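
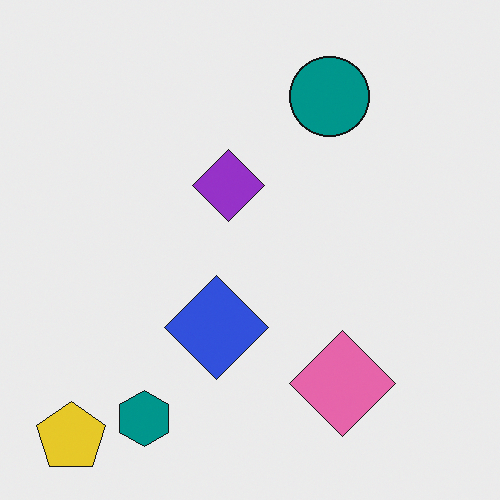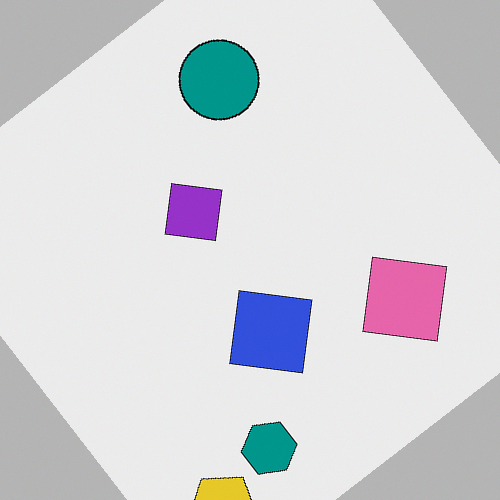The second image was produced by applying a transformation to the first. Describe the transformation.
The image was rotated counter-clockwise by a large amount — several tens of degrees.

Every shape is tilted by the same angle and the image corners show triangular fill wedges — a whole-image rotation by a non-right angle.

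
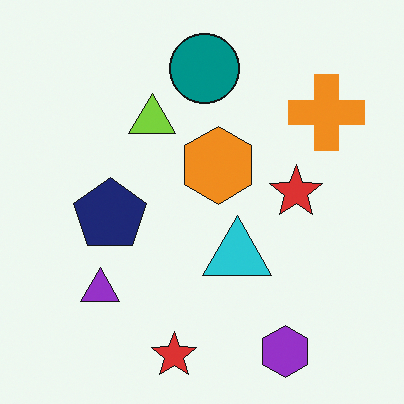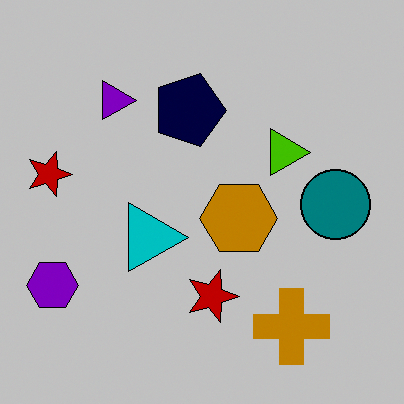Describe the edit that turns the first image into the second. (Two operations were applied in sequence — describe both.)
Rotated 90° clockwise, then heavily posterized to just a handful of flat colors.

The purple hexagon sits in the bottom-right of the first image and the bottom-left of the second — consistent with a whole-image 90° clockwise rotation. Each flat color has snapped to a coarser quantized level — most visibly, the near-white background has dropped to a flat grey.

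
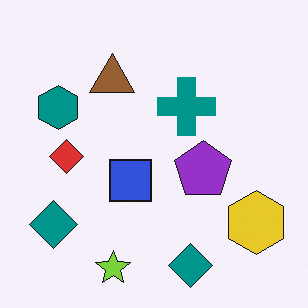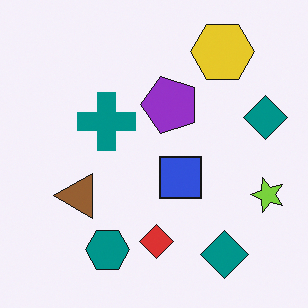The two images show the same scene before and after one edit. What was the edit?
Rotated 90° counter-clockwise.

The yellow hexagon sits in the bottom-right of the first image and the top-right of the second — consistent with a whole-image 90° counter-clockwise rotation.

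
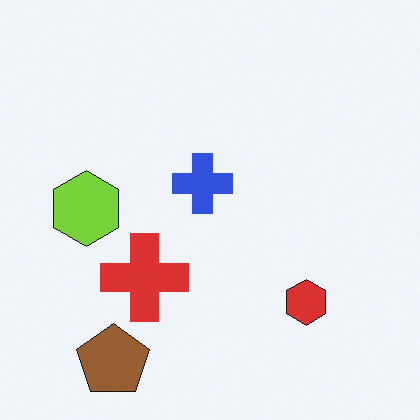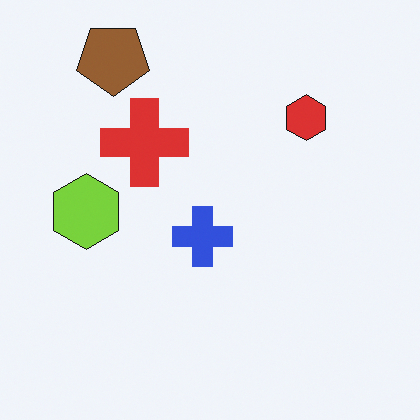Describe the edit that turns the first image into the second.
The transformation is: flipped vertically (top ↔ bottom).

The brown pentagon is in the bottom-left of the first image and the top-left of the second — shapes on opposite sides of the horizontal midline have swapped in a mirror flip.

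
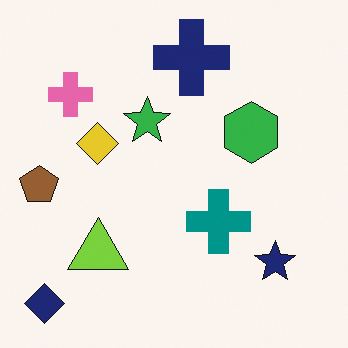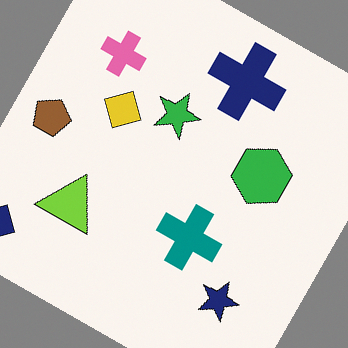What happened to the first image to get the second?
The transformation is: rotated clockwise by a moderate amount.

Every shape is tilted by the same angle and the image corners show triangular fill wedges — a whole-image rotation by a non-right angle.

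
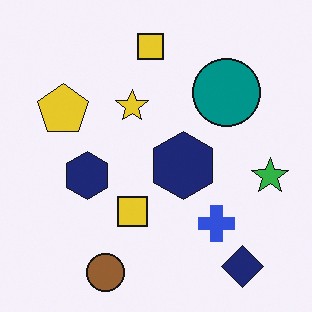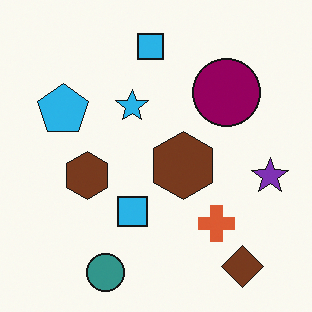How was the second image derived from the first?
The transformation is: hue-shifted through roughly a third of the color wheel.

Every shape's color has rotated by the same amount around the hue wheel — a uniform hue shift.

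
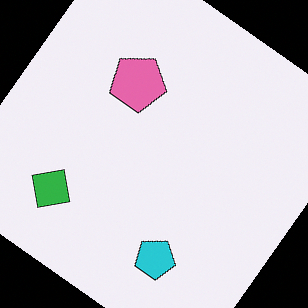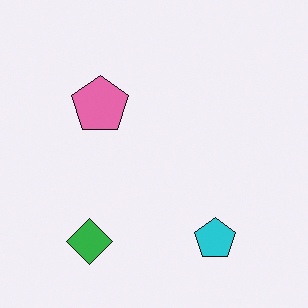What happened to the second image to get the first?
The transformation is: rotated clockwise by a large amount — several tens of degrees.

Every shape is tilted by the same angle and the image corners show triangular fill wedges — a whole-image rotation by a non-right angle.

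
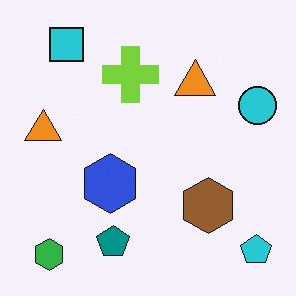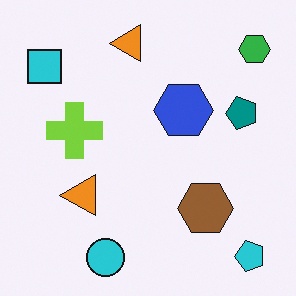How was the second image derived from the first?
This is the original image transposed (reflected across the top-left ↔ bottom-right diagonal).

Shapes have swapped their row and column positions — what was in the top-right is now in the bottom-left — a diagonal reflection.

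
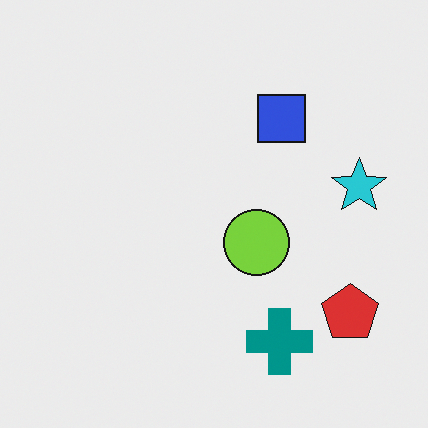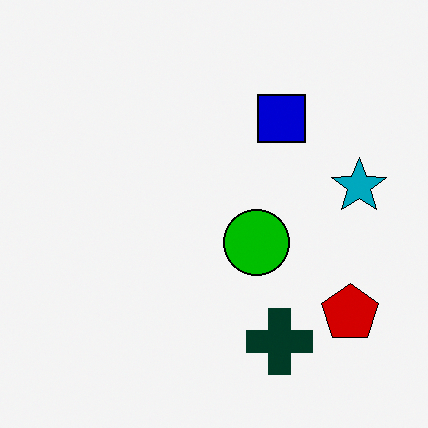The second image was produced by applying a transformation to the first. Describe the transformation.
This is the original image given much higher contrast.

Tones are pushed away from mid-grey across the whole image — a global contrast change.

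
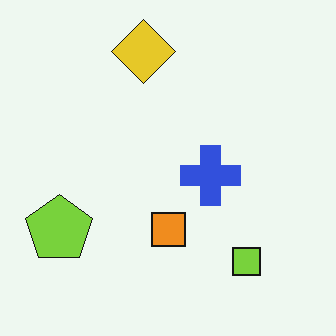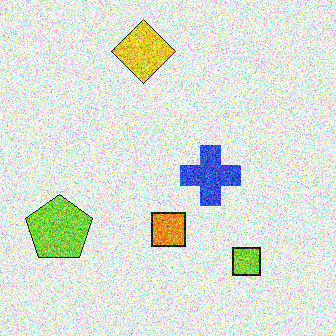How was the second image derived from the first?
Degraded with strong gaussian noise.

Random speckle covers the whole image, including the flat background.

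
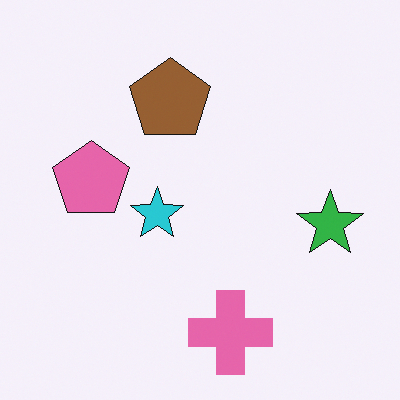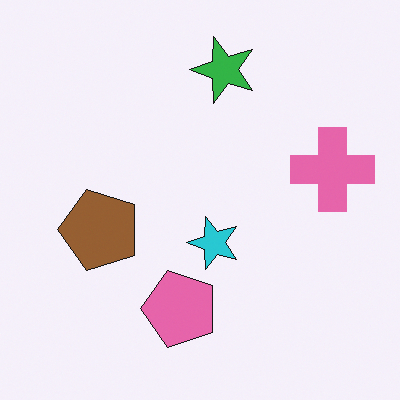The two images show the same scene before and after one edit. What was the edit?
The image was rotated 90° counter-clockwise.

The pink cross sits in the bottom of the first image and the right of the second — consistent with a whole-image 90° counter-clockwise rotation.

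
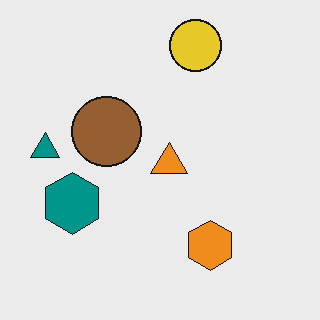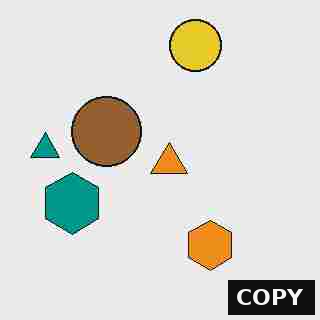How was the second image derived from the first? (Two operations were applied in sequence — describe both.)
It was heavily JPEG-compressed with obvious blocking artifacts, then watermarked with the text "COPY" in the lower-right corner.

Blocky 8×8 compression artifacts appear around shape edges and the flat background shows ringing — characteristic JPEG degradation. A dark label reading "COPY" appears in the lower-right corner.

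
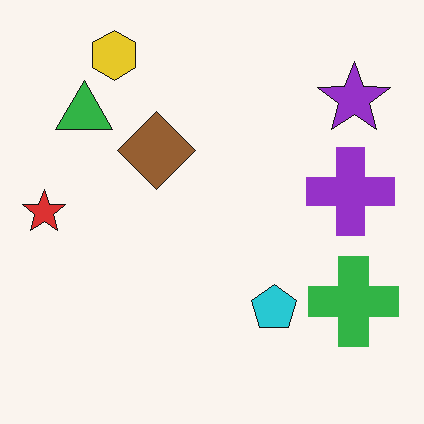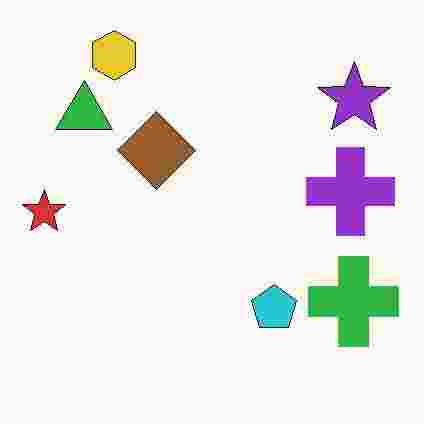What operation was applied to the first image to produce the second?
The image was heavily JPEG-compressed with obvious blocking artifacts.

Blocky 8×8 compression artifacts appear around shape edges and the flat background shows ringing — characteristic JPEG degradation.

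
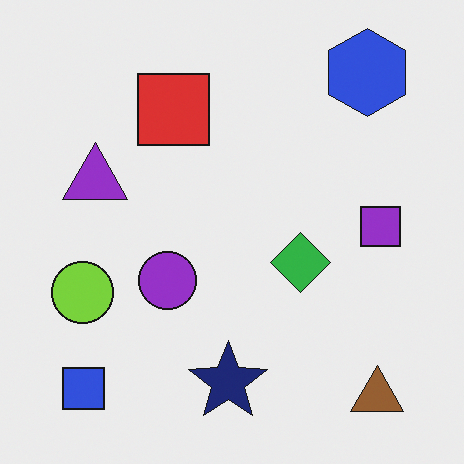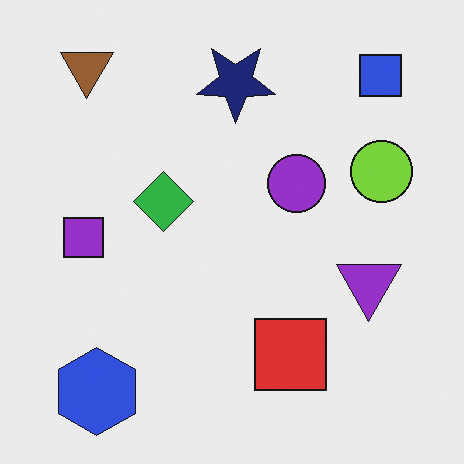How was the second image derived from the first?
This is the original image rotated 180°.

The brown triangle sits in the bottom-right of the first image and the top-left of the second — consistent with a whole-image 180° rotation.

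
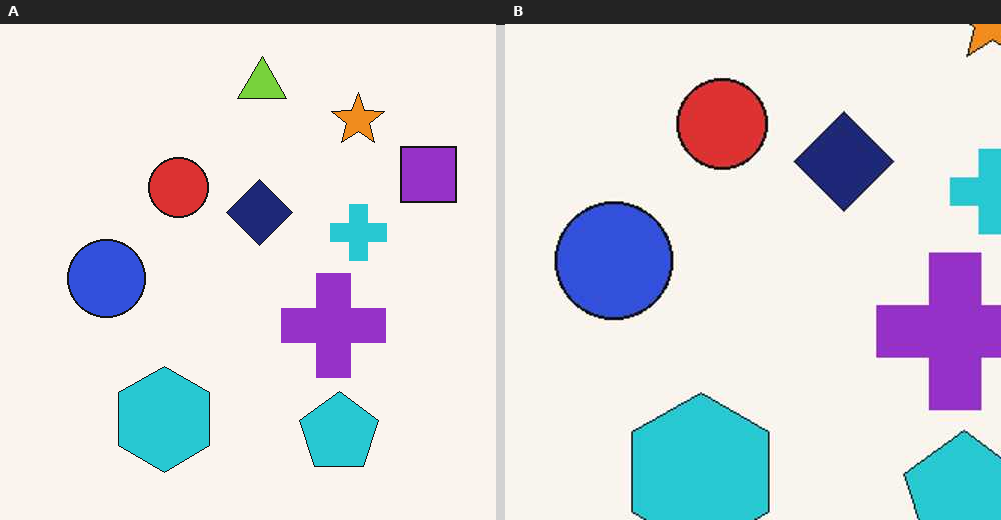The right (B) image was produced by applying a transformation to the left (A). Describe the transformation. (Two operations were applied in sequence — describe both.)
Cropped to a modestly smaller region and rescaled, then JPEG-compressed with visible artifacts.

The visible shapes are larger and the field of view is narrower; shapes near the original edges may be partly or wholly outside the frame — a crop-and-rescale. Blocky 8×8 compression artifacts appear around shape edges and the flat background shows ringing — characteristic JPEG degradation.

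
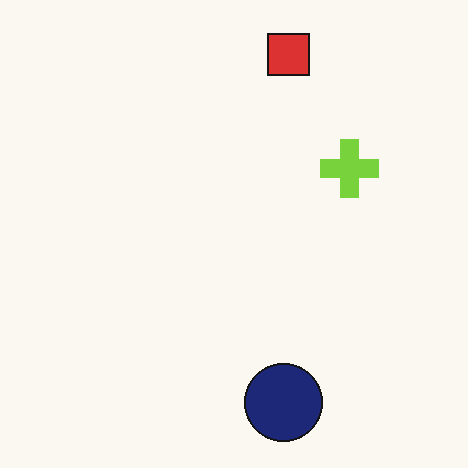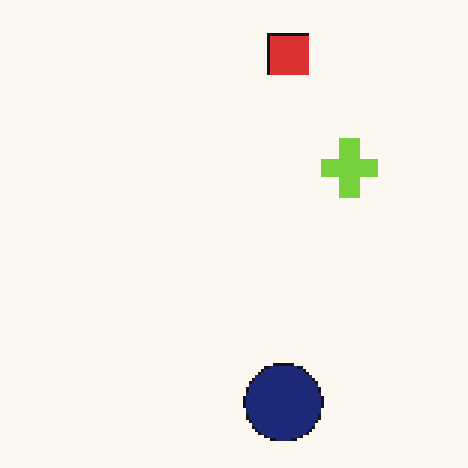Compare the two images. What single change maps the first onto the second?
This is the original image mildly pixelated.

Shapes are reduced to large square blocks; fine edges and outlines are lost — a downscale-then-upscale (mosaic) effect.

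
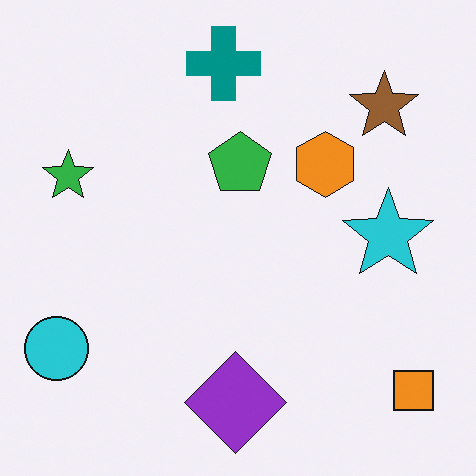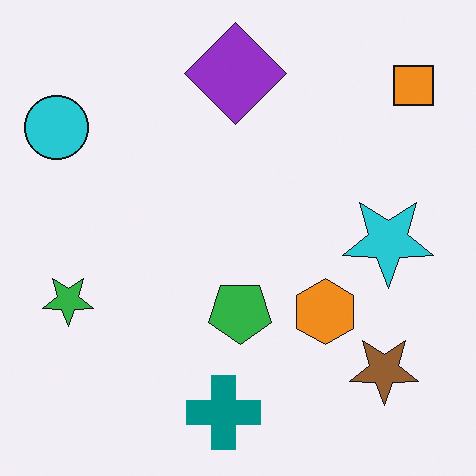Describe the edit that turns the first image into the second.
The transformation is: flipped vertically (top ↔ bottom).

The teal cross is in the top of the first image and the bottom of the second — shapes on opposite sides of the horizontal midline have swapped in a mirror flip.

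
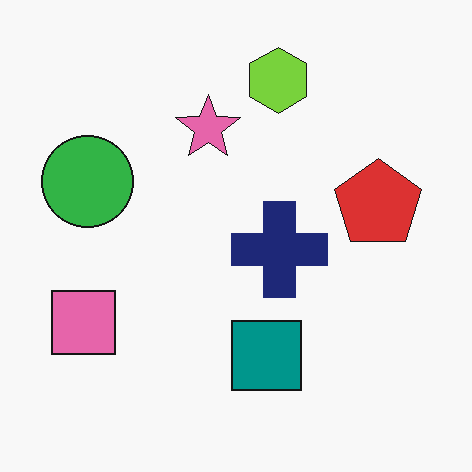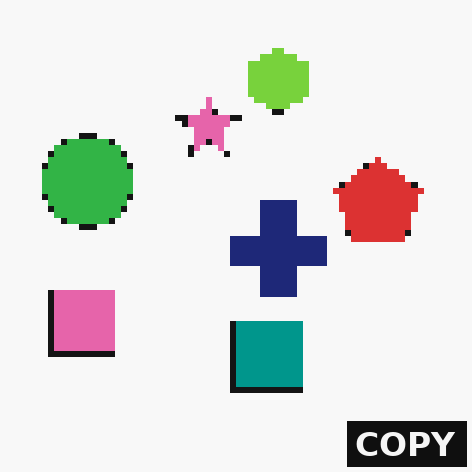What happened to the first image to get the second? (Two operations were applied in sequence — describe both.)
This is the original image moderately pixelated, then watermarked with the text "COPY" in the lower-right corner.

Shapes are reduced to large square blocks; fine edges and outlines are lost — a downscale-then-upscale (mosaic) effect. A dark label reading "COPY" appears in the lower-right corner.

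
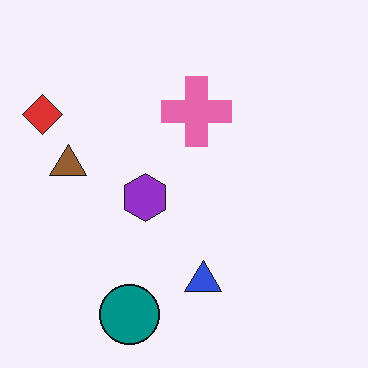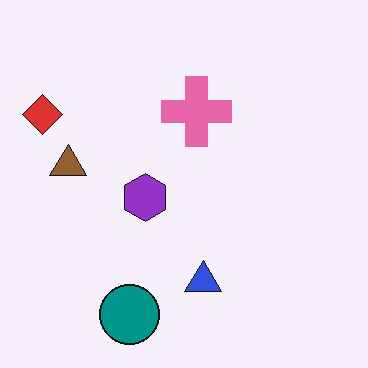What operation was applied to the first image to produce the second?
The image was JPEG-compressed with visible artifacts.

Blocky 8×8 compression artifacts appear around shape edges and the flat background shows ringing — characteristic JPEG degradation.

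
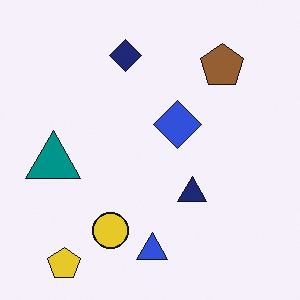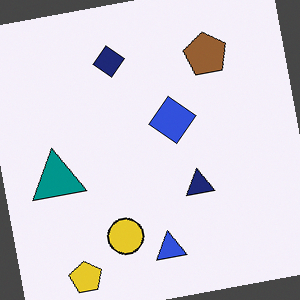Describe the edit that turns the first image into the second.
The image was rotated counter-clockwise by a few degrees.

Every shape is tilted by the same angle and the image corners show triangular fill wedges — a whole-image rotation by a non-right angle.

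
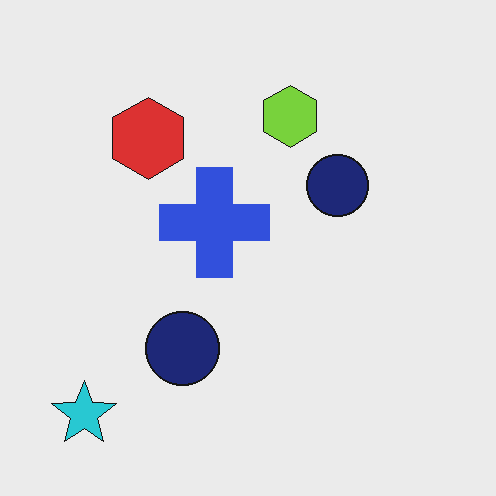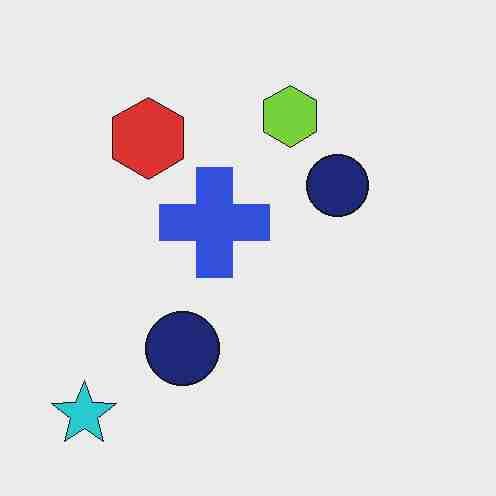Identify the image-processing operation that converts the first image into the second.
It was degraded with heavy JPEG compression.

Blocky 8×8 compression artifacts appear around shape edges and the flat background shows ringing — characteristic JPEG degradation.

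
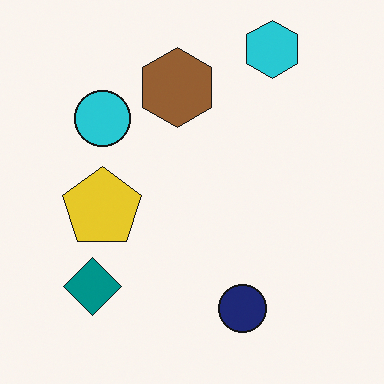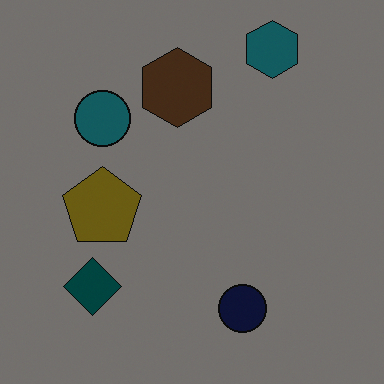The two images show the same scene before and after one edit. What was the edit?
This is the original image substantially darkened.

Every pixel — background and shapes alike — is uniformly darkened.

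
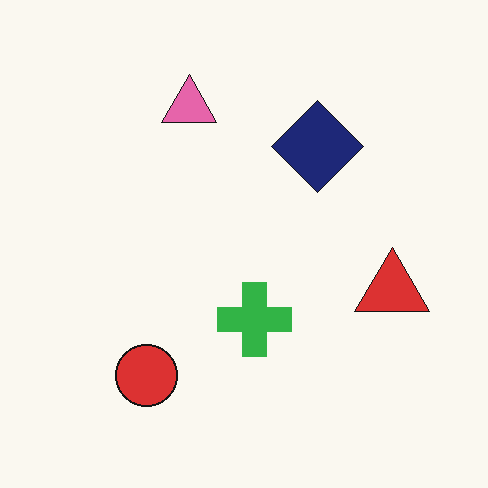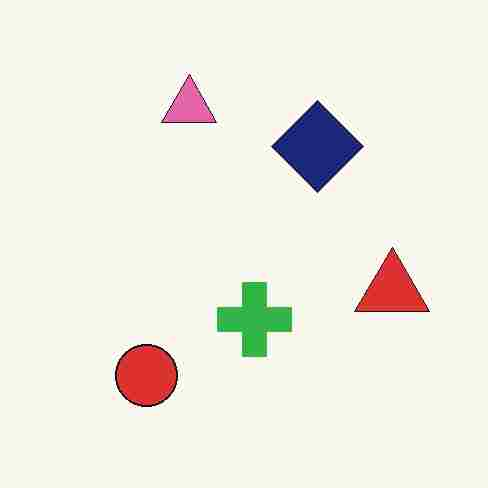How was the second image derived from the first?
The second image is the first heavily JPEG-compressed with obvious blocking artifacts.

Blocky 8×8 compression artifacts appear around shape edges and the flat background shows ringing — characteristic JPEG degradation.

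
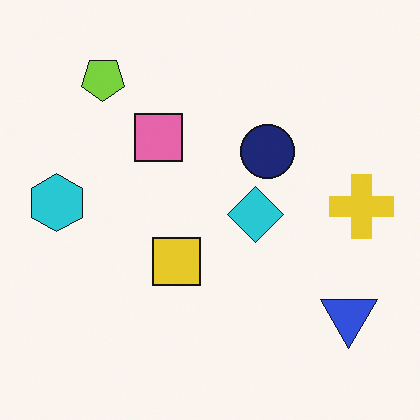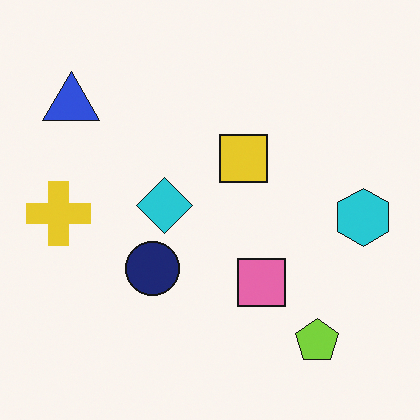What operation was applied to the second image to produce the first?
It was rotated 180°.

The blue triangle sits in the top-left of the second image and the bottom-right of the first — consistent with a whole-image 180° rotation.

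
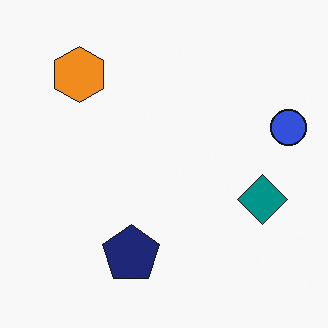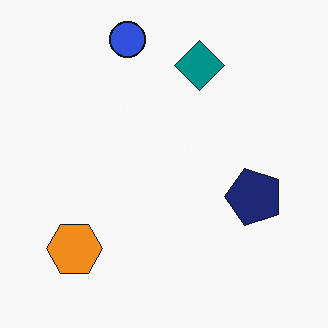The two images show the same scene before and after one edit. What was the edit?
Rotated 90° counter-clockwise.

The blue circle sits in the right of the first image and the top of the second — consistent with a whole-image 90° counter-clockwise rotation.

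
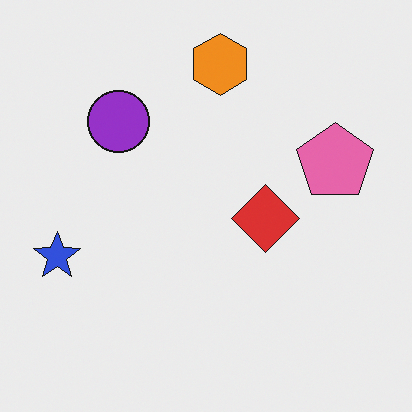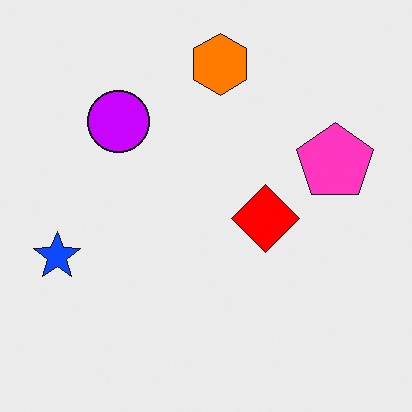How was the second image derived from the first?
It was heavily oversaturated.

All colors are more vivid — a global saturation change.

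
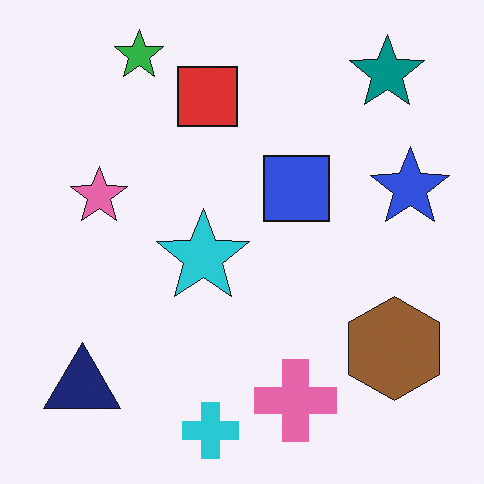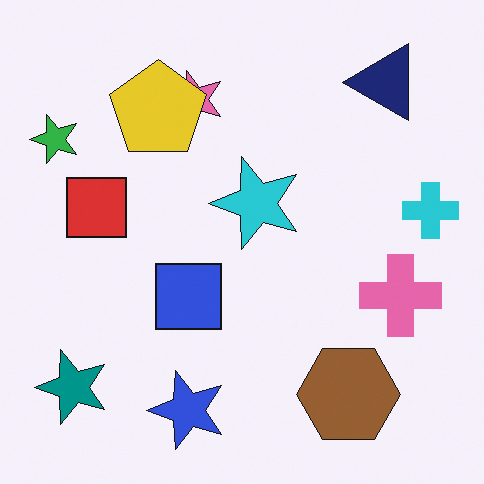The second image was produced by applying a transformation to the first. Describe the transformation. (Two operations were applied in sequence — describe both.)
Transposed (reflected across the top-left ↔ bottom-right diagonal), then overlaid with an additional yellow pentagon.

Shapes have swapped their row and column positions — what was in the top-right is now in the bottom-left — a diagonal reflection. A yellow pentagon appears in the second image that is absent from the first.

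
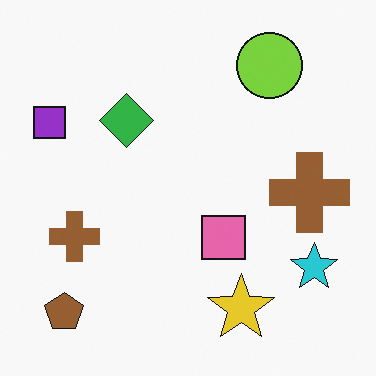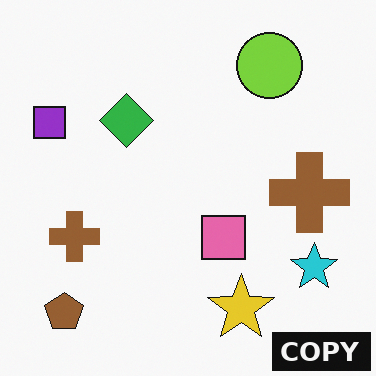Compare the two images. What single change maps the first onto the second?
This is the original image watermarked with the text "COPY" in the lower-right corner.

A dark label reading "COPY" appears in the lower-right corner.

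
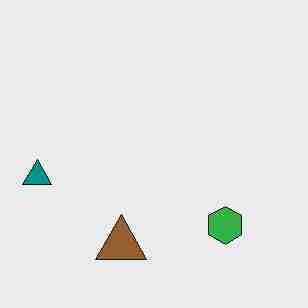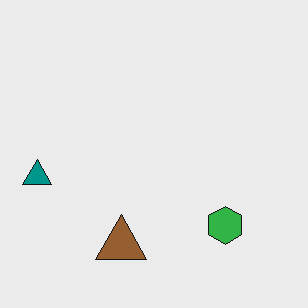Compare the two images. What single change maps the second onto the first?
Heavily JPEG-compressed with obvious blocking artifacts.

Blocky 8×8 compression artifacts appear around shape edges and the flat background shows ringing — characteristic JPEG degradation.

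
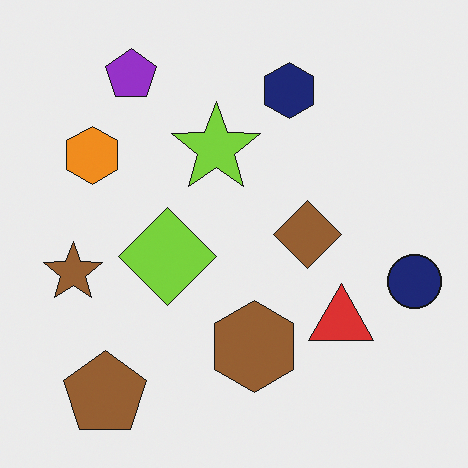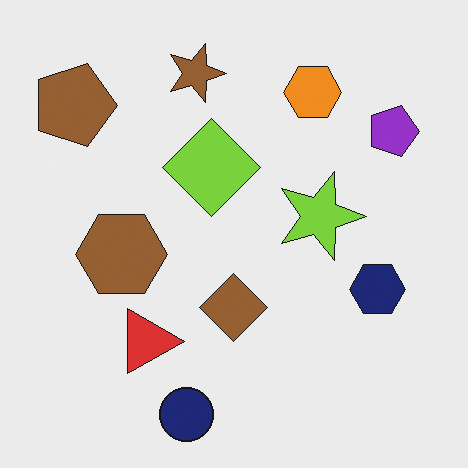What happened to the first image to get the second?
The second image is the first rotated 90° clockwise.

The brown pentagon sits in the bottom-left of the first image and the top-left of the second — consistent with a whole-image 90° clockwise rotation.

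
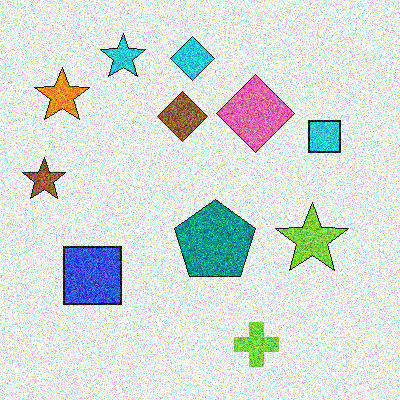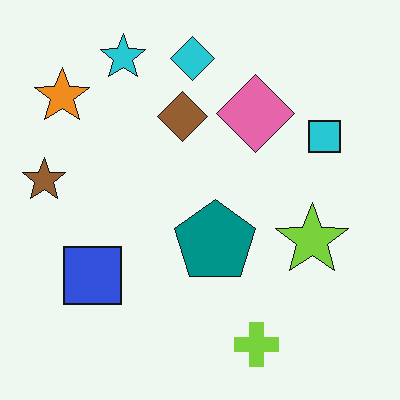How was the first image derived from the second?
The first image is the second degraded with strong gaussian noise.

Random speckle covers the whole image, including the flat background.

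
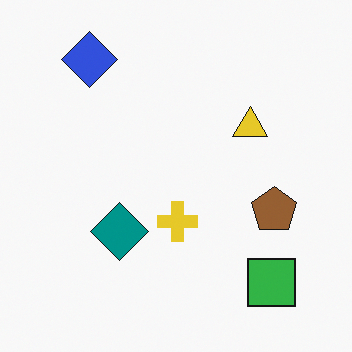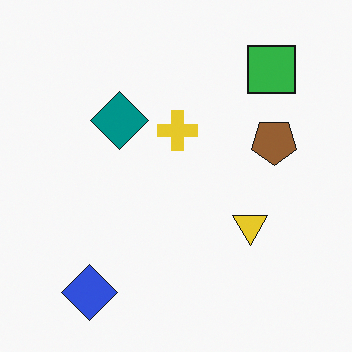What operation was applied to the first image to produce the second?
It was flipped vertically (top ↔ bottom).

The blue diamond is in the top-left of the first image and the bottom-left of the second — shapes on opposite sides of the horizontal midline have swapped in a mirror flip.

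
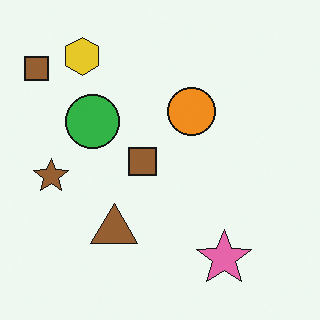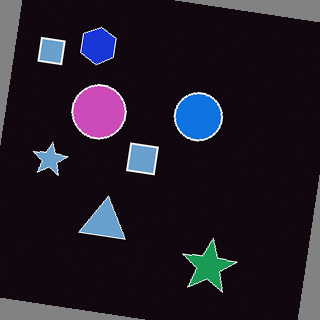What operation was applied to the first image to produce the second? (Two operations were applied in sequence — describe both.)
This is the original image color-inverted (negative), then rotated clockwise by a few degrees.

The light background has become dark and every shape's color is its complement — a photographic negative. Every shape is tilted by the same angle and the image corners show triangular fill wedges — a whole-image rotation by a non-right angle.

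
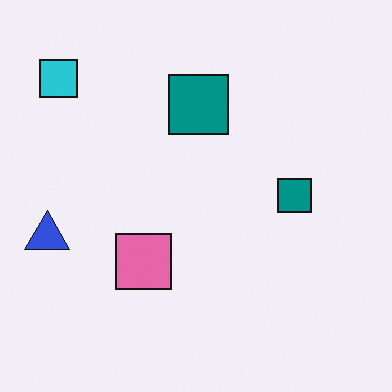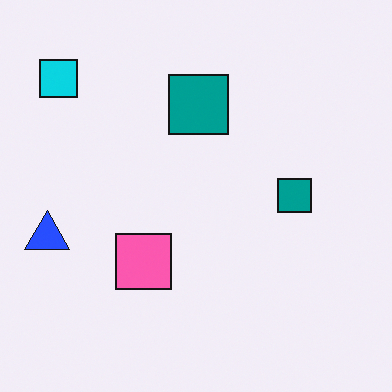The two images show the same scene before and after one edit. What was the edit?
The second image is the first slightly oversaturated.

All colors are more vivid — a global saturation change.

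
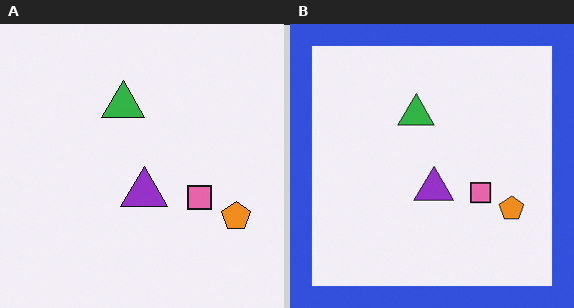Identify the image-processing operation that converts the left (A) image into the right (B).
The image was framed with a blue border.

A solid blue frame runs around the edge of the right (B) image, with the content slightly shrunk inside it.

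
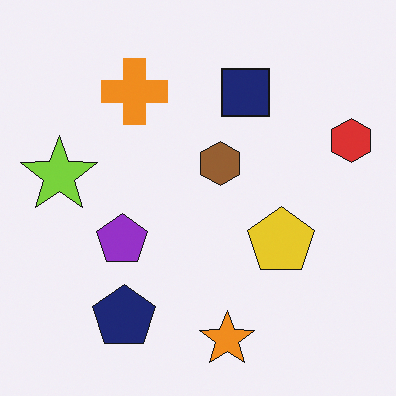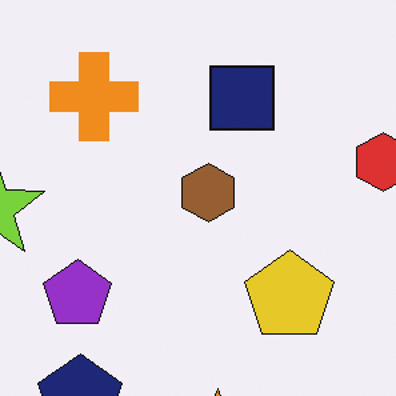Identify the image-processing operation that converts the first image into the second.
The second image is the first cropped to a modestly smaller region and rescaled.

The visible shapes are larger and the field of view is narrower; shapes near the original edges may be partly or wholly outside the frame — a crop-and-rescale.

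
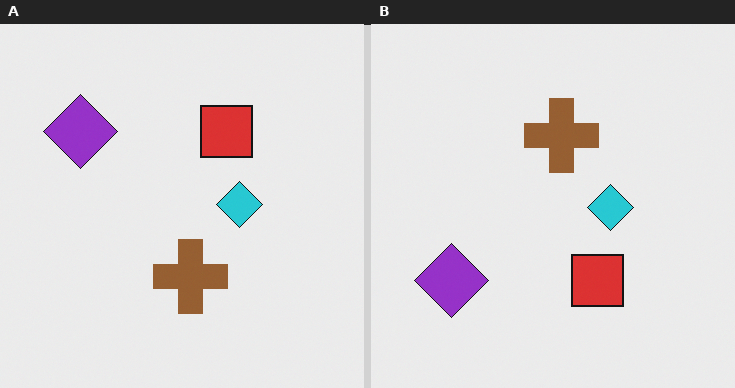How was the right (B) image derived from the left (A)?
Flipped vertically (top ↔ bottom).

The red square is in the top of the left (A) image and the bottom of the right (B) — shapes on opposite sides of the horizontal midline have swapped in a mirror flip.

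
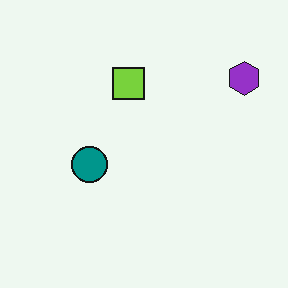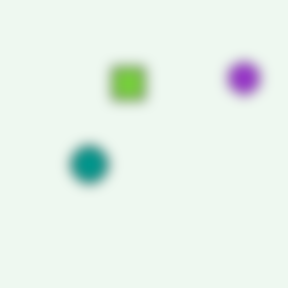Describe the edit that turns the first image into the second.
The transformation is: strongly gaussian-blurred.

Shape edges and outlines are uniformly softened across the whole image.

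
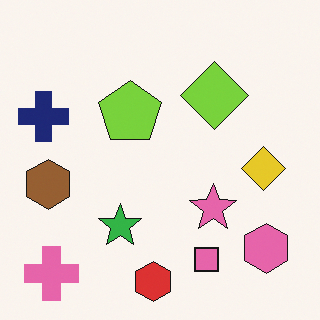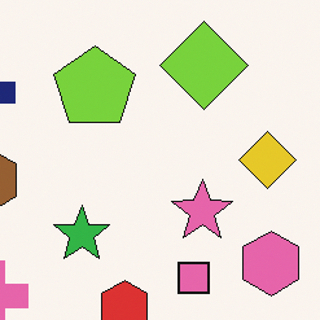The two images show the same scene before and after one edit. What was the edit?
It was cropped slightly and scaled back up.

The visible shapes are larger and the field of view is narrower; shapes near the original edges may be partly or wholly outside the frame — a crop-and-rescale.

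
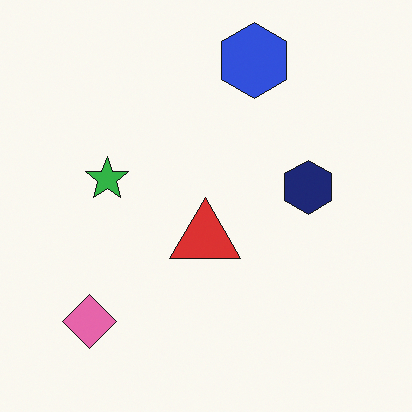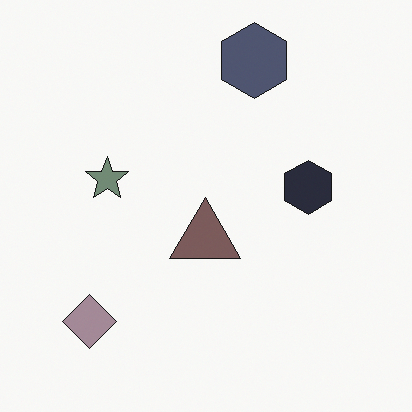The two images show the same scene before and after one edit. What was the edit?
It was heavily desaturated.

All colors are more muted and greyish — a global saturation change.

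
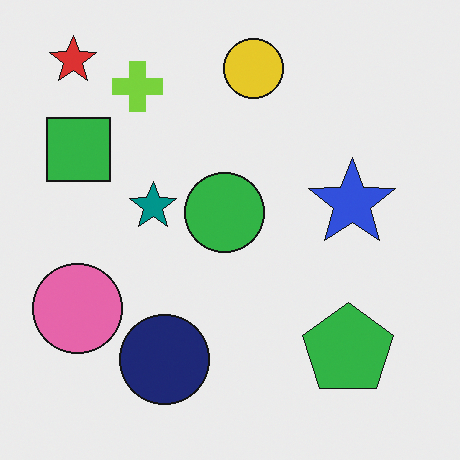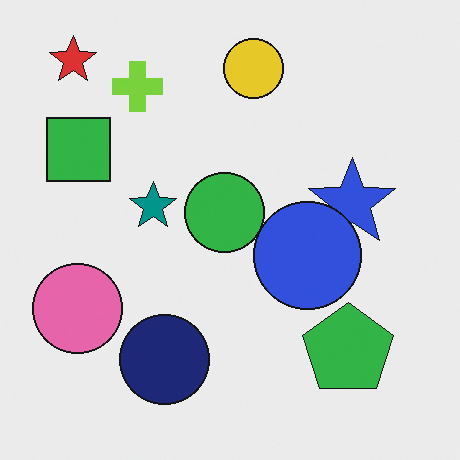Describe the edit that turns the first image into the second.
Overlaid with an additional blue circle.

A blue circle appears in the second image that is absent from the first.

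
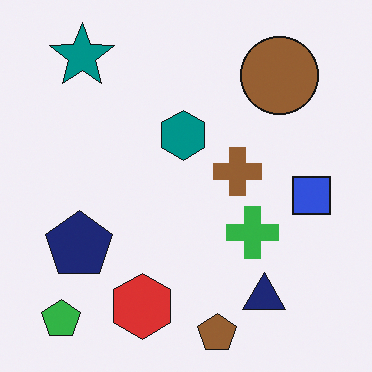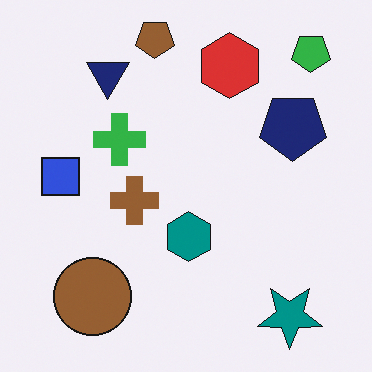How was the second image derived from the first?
The transformation is: rotated 180°.

The green pentagon sits in the bottom-left of the first image and the top-right of the second — consistent with a whole-image 180° rotation.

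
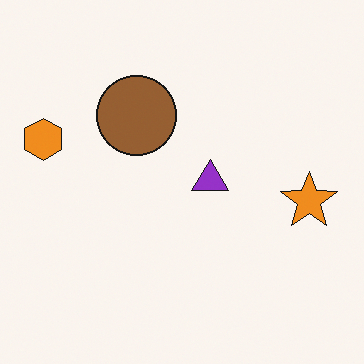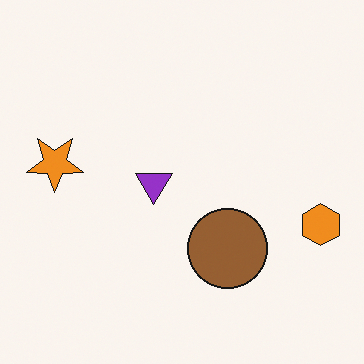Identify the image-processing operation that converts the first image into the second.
It was rotated 180°.

The orange hexagon sits in the left of the first image and the right of the second — consistent with a whole-image 180° rotation.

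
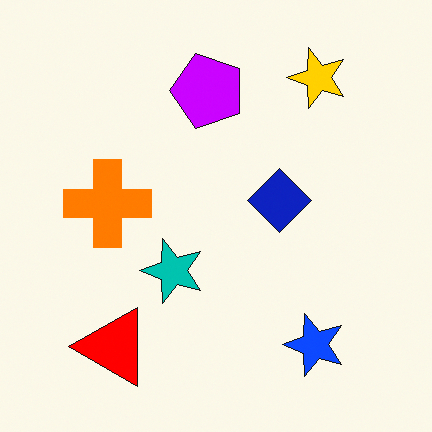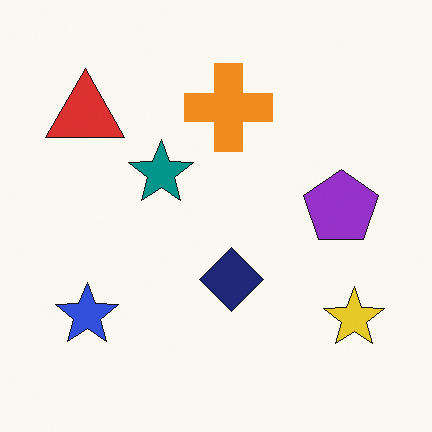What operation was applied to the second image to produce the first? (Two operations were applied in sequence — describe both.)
The image was rotated 90° counter-clockwise, then heavily oversaturated.

The yellow star sits in the bottom-right of the second image and the top-right of the first — consistent with a whole-image 90° counter-clockwise rotation. All colors are more vivid — a global saturation change.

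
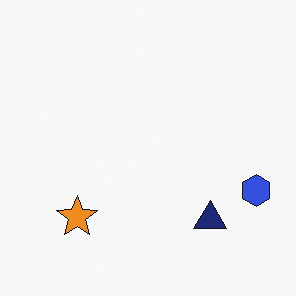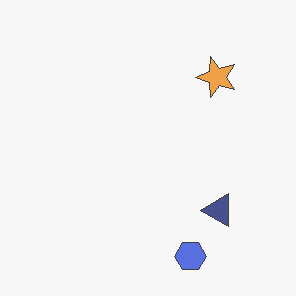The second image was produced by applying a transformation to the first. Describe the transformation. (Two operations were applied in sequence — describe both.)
The second image is the first transposed (reflected across the top-left ↔ bottom-right diagonal), then given slightly reduced contrast.

Shapes have swapped their row and column positions — what was in the top-right is now in the bottom-left — a diagonal reflection. Tones are pushed toward mid-grey across the whole image — a global contrast change.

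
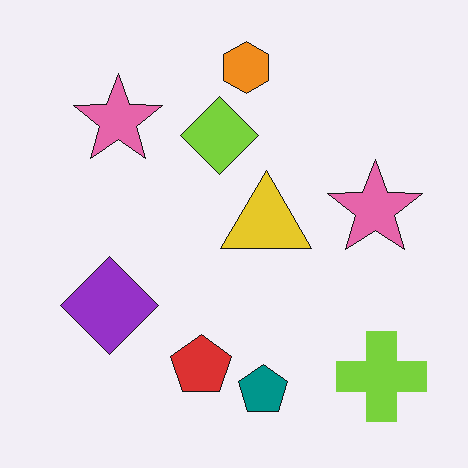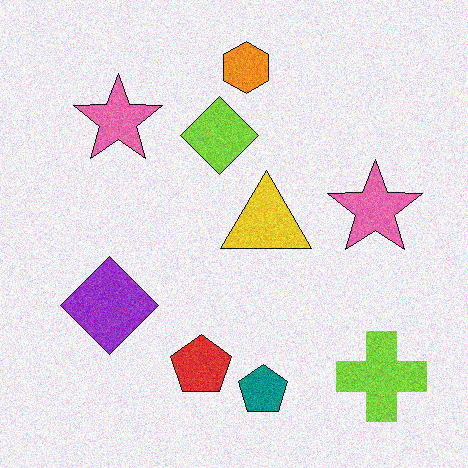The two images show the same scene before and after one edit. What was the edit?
This is the original image degraded with visible gaussian noise.

Random speckle covers the whole image, including the flat background.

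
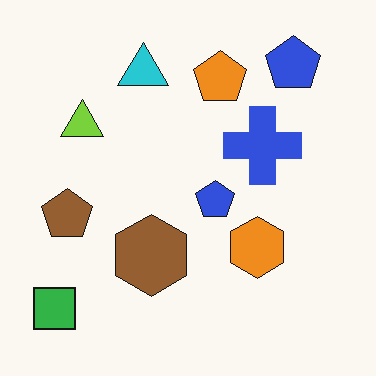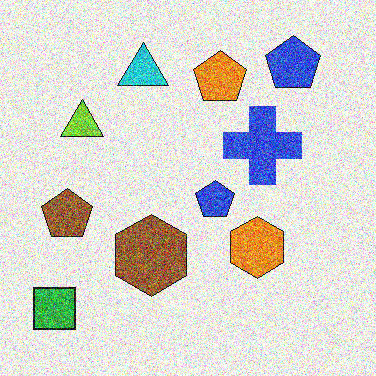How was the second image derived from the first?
This is the original image degraded with heavy additive noise.

Random speckle covers the whole image, including the flat background.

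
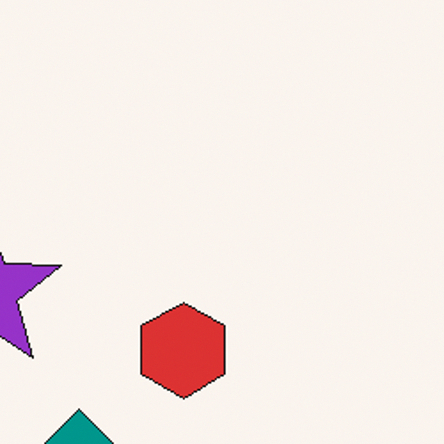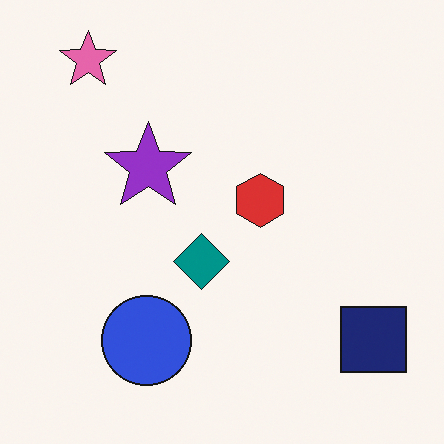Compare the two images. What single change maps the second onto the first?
Cropped tightly and scaled back up.

The visible shapes are larger and the field of view is narrower; shapes near the original edges may be partly or wholly outside the frame — a crop-and-rescale.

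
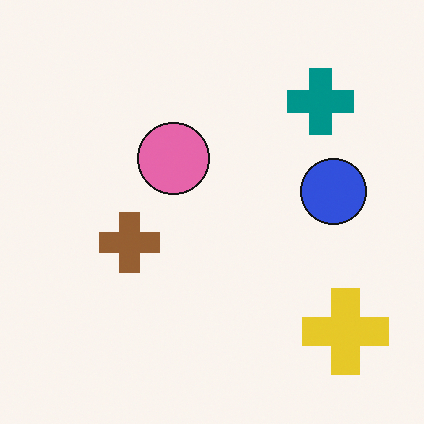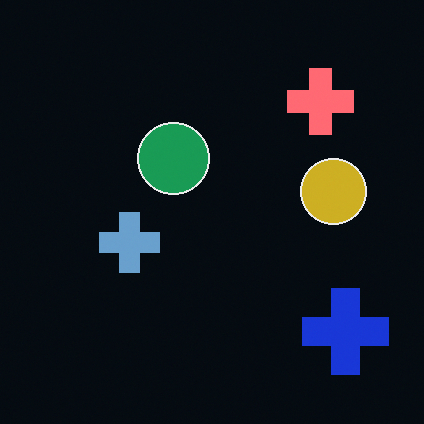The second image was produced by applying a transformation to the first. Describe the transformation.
The second image is the first color-inverted (negative).

The light background has become dark and every shape's color is its complement — a photographic negative.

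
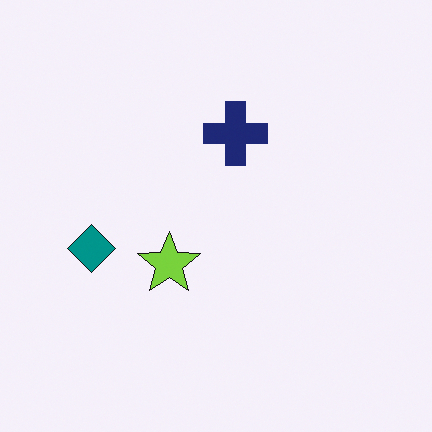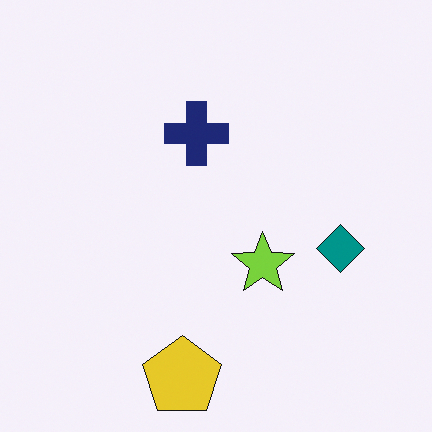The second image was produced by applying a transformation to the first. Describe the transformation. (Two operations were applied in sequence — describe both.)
It was flipped horizontally (left ↔ right), then overlaid with an additional yellow pentagon.

The teal diamond is in the left of the first image and the right of the second — shapes on opposite sides of the vertical midline have swapped in a mirror flip. A yellow pentagon appears in the second image that is absent from the first.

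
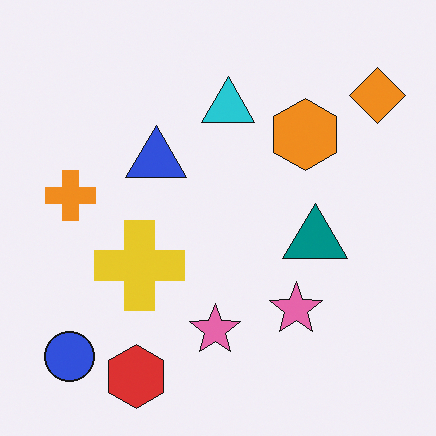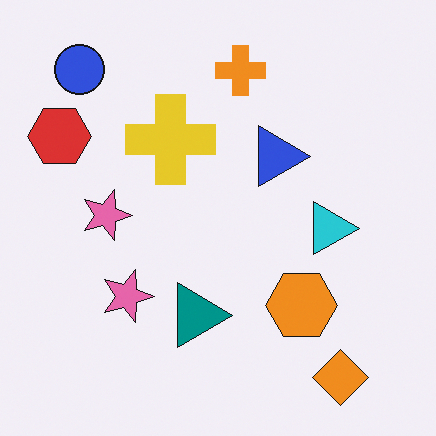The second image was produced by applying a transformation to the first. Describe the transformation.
Rotated 90° clockwise.

The blue circle sits in the bottom-left of the first image and the top-left of the second — consistent with a whole-image 90° clockwise rotation.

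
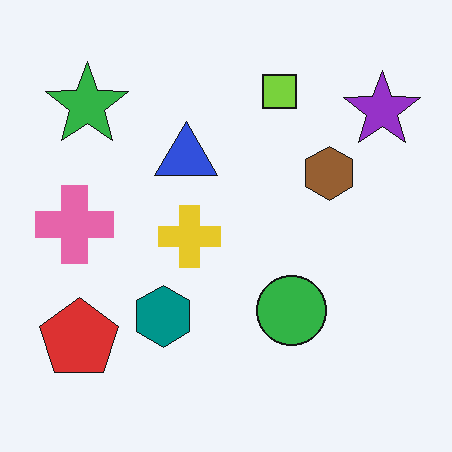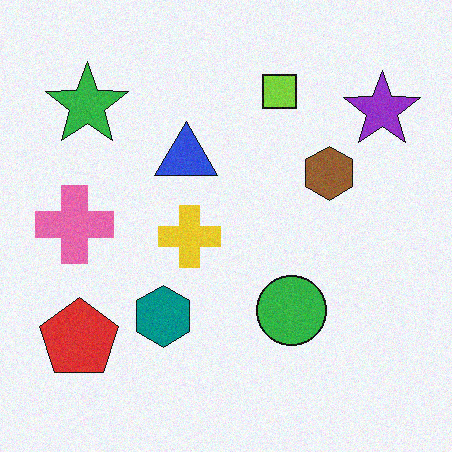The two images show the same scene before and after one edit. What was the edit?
This is the original image degraded with subtle gaussian noise.

Random speckle covers the whole image, including the flat background.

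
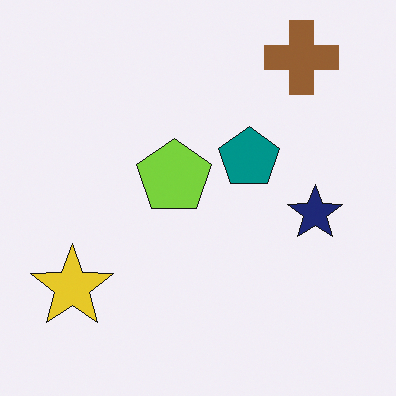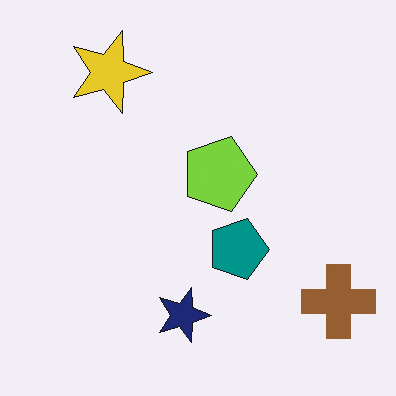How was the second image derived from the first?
This is the original image rotated 90° clockwise.

The brown cross sits in the top-right of the first image and the bottom-right of the second — consistent with a whole-image 90° clockwise rotation.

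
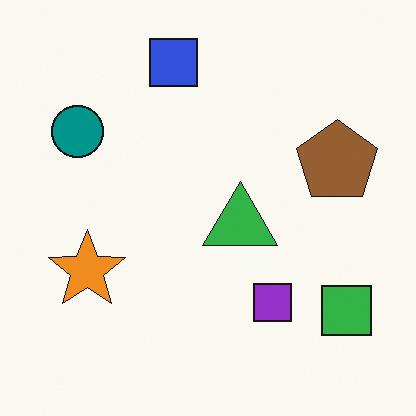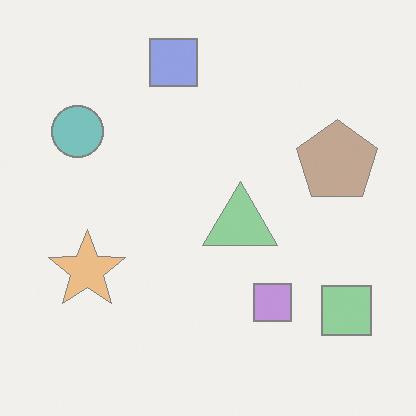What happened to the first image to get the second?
The transformation is: washed out (contrast reduced).

Tones are pushed toward mid-grey across the whole image — a global contrast change.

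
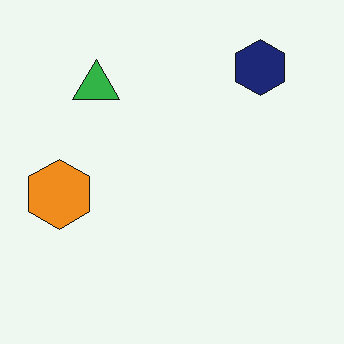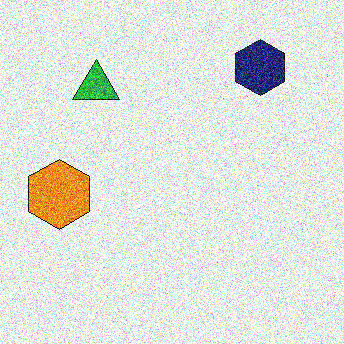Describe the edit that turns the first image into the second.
The image was degraded with heavy additive noise.

Random speckle covers the whole image, including the flat background.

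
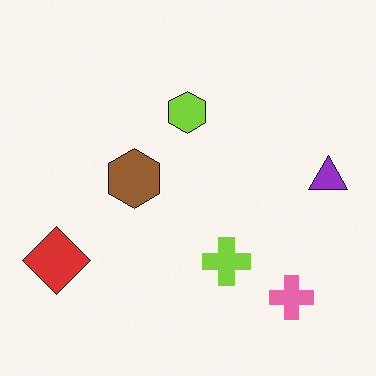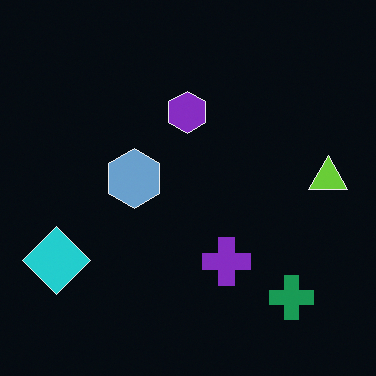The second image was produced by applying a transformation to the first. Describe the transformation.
The image was color-inverted (negative).

The light background has become dark and every shape's color is its complement — a photographic negative.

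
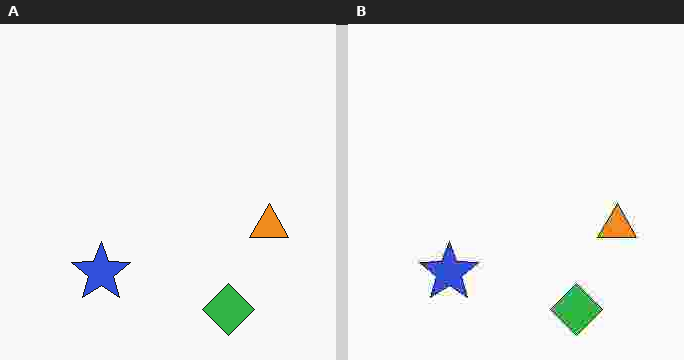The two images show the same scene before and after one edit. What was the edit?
The image was degraded with heavy JPEG compression.

Blocky 8×8 compression artifacts appear around shape edges and the flat background shows ringing — characteristic JPEG degradation.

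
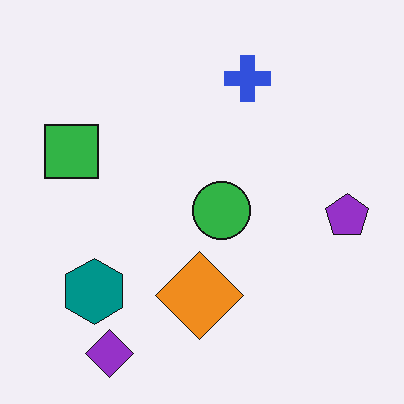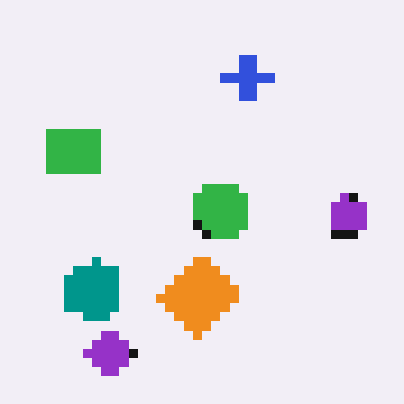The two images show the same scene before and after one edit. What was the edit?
The transformation is: coarsely pixelated.

Shapes are reduced to large square blocks; fine edges and outlines are lost — a downscale-then-upscale (mosaic) effect.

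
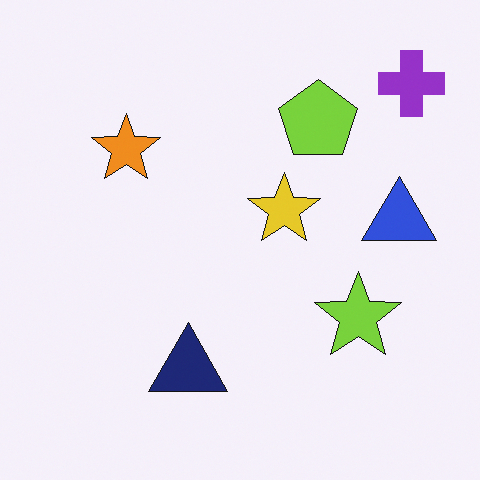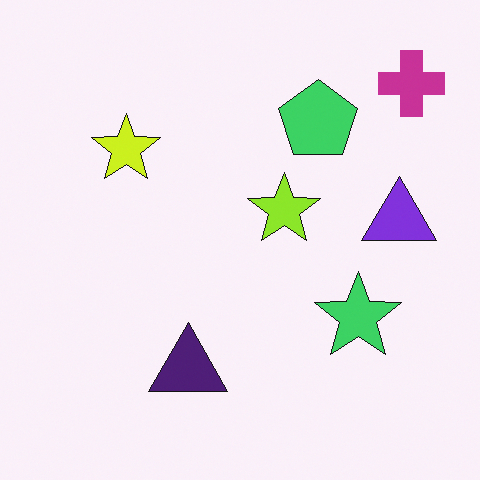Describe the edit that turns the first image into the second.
The transformation is: hue-shifted by a small amount.

Every shape's color has rotated by the same amount around the hue wheel — a uniform hue shift.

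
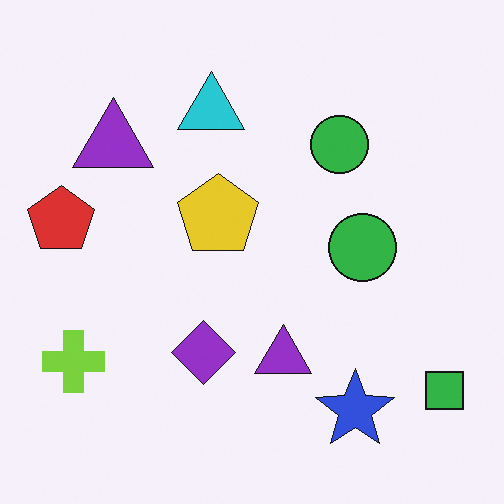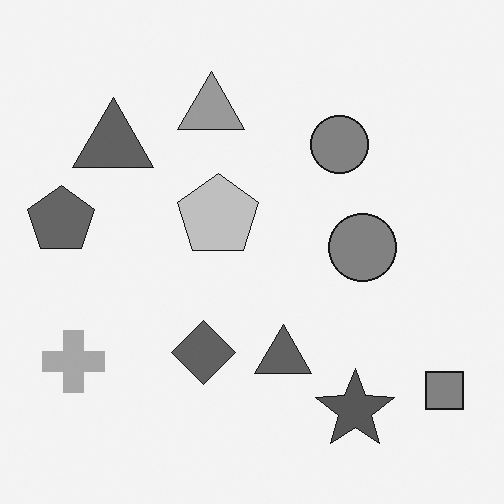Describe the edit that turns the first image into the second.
This is the original image converted to grayscale.

All color is removed — every shape is now a shade of grey.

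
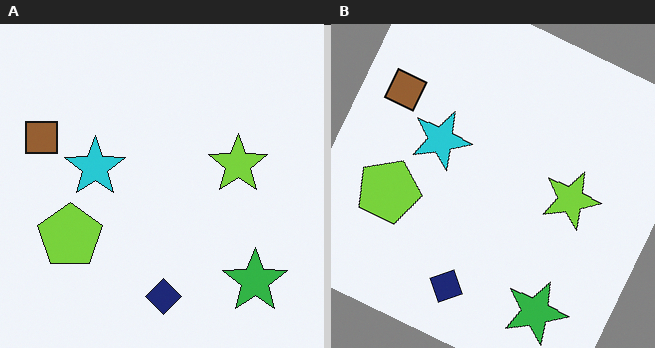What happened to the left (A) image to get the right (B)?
The image was rotated clockwise by a clearly visible amount.

Every shape is tilted by the same angle and the image corners show triangular fill wedges — a whole-image rotation by a non-right angle.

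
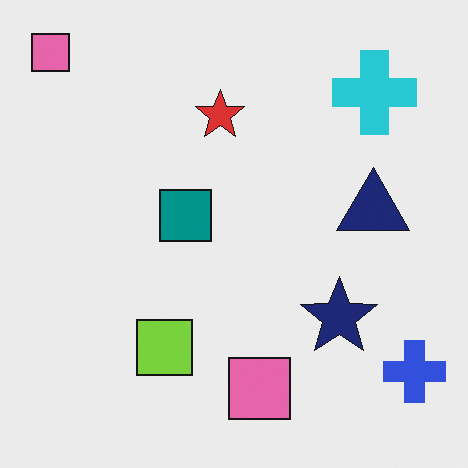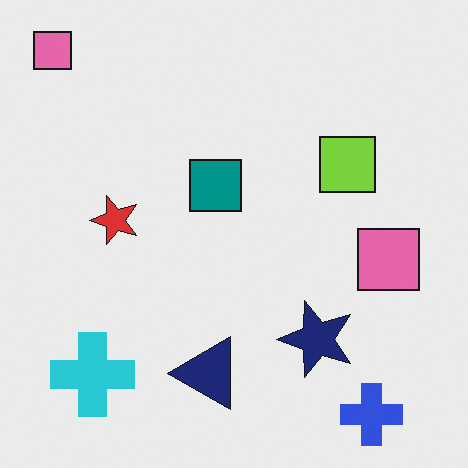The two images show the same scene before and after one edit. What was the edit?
Transposed (reflected across the top-left ↔ bottom-right diagonal).

Shapes have swapped their row and column positions — what was in the top-right is now in the bottom-left — a diagonal reflection.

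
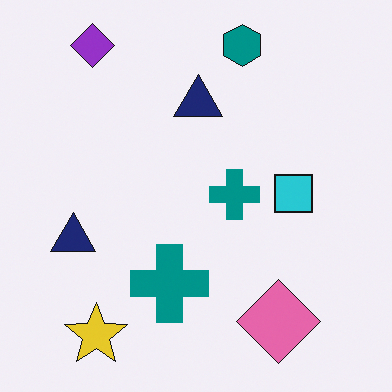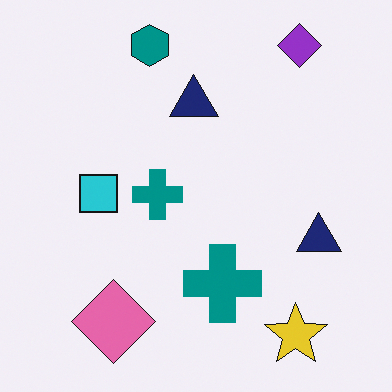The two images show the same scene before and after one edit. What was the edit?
This is the original image flipped horizontally (left ↔ right).

The purple diamond is in the top-left of the first image and the top-right of the second — shapes on opposite sides of the vertical midline have swapped in a mirror flip.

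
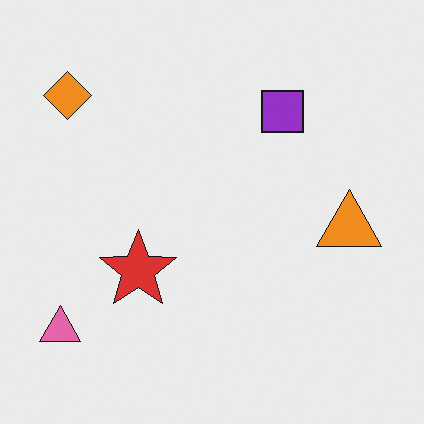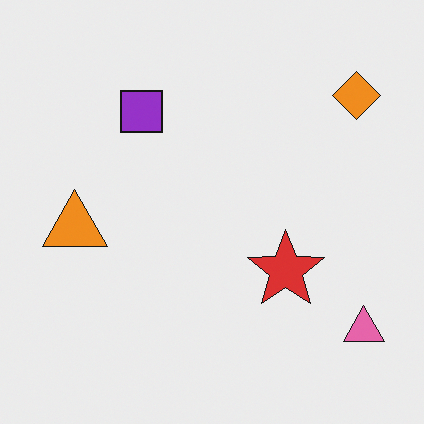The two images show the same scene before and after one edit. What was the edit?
The second image is the first flipped horizontally (left ↔ right).

The pink triangle is in the bottom-left of the first image and the bottom-right of the second — shapes on opposite sides of the vertical midline have swapped in a mirror flip.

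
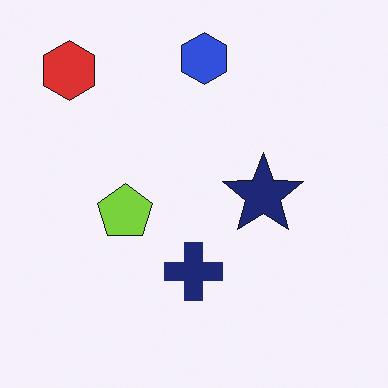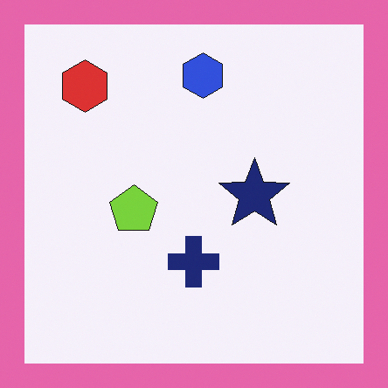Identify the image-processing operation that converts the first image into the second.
This is the original image framed with a pink border.

A solid pink frame runs around the edge of the second image, with the content slightly shrunk inside it.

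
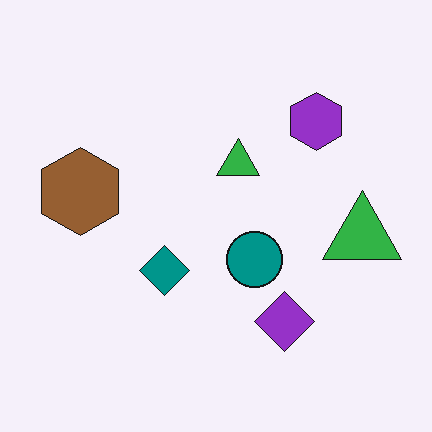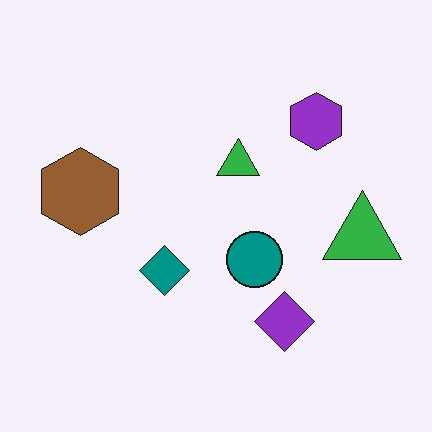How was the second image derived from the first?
The transformation is: JPEG-compressed with visible artifacts.

Blocky 8×8 compression artifacts appear around shape edges and the flat background shows ringing — characteristic JPEG degradation.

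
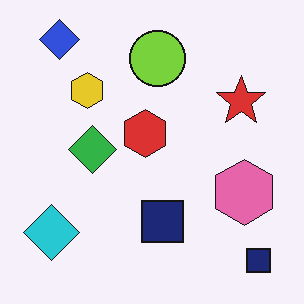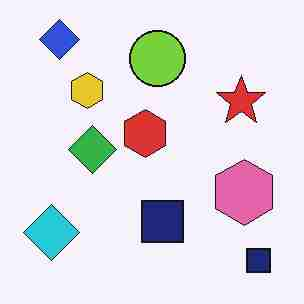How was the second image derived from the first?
The second image is the first degraded with heavy JPEG compression.

Blocky 8×8 compression artifacts appear around shape edges and the flat background shows ringing — characteristic JPEG degradation.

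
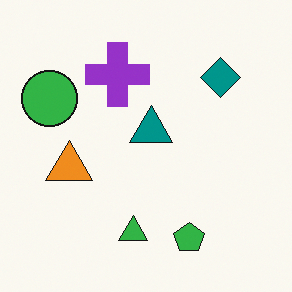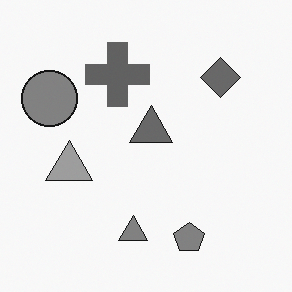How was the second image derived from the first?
Converted to grayscale.

All color is removed — every shape is now a shade of grey.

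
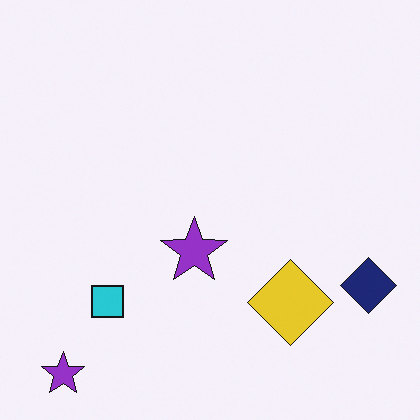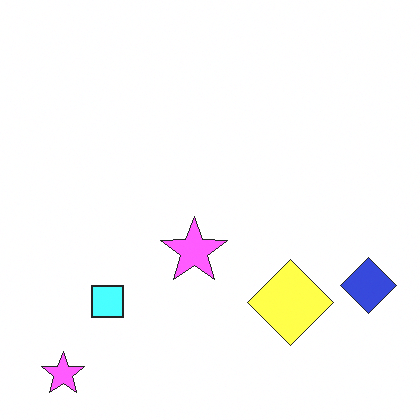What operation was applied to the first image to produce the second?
This is the original image brightened a lot.

Every pixel — background and shapes alike — is uniformly brightened.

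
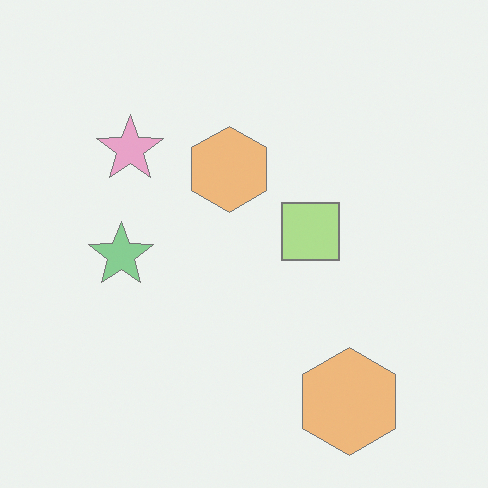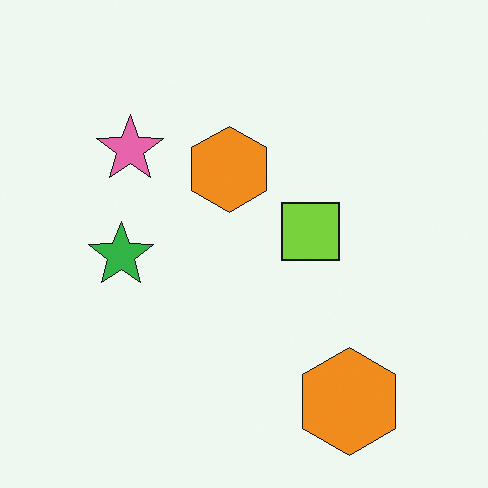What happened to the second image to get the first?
The transformation is: given much lower contrast.

Tones are pushed toward mid-grey across the whole image — a global contrast change.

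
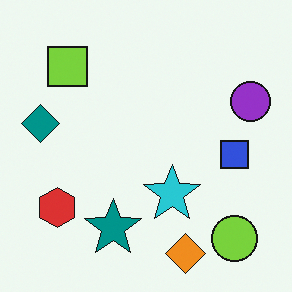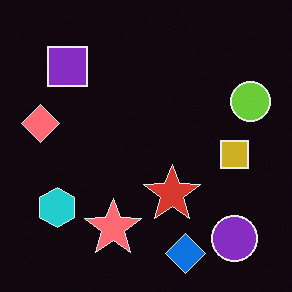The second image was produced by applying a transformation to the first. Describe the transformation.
Color-inverted (negative).

The light background has become dark and every shape's color is its complement — a photographic negative.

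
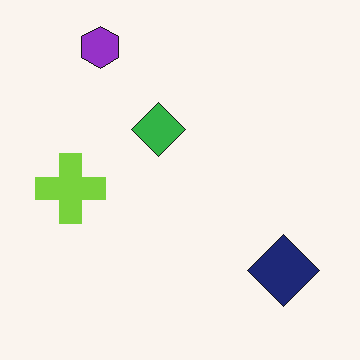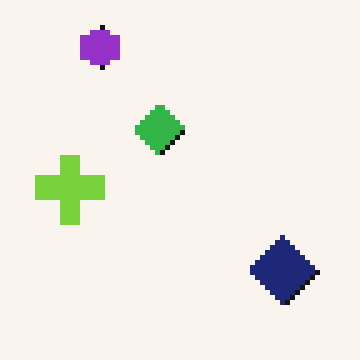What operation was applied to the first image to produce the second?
The image was lightly pixelated (a mild mosaic effect).

Shapes are reduced to large square blocks; fine edges and outlines are lost — a downscale-then-upscale (mosaic) effect.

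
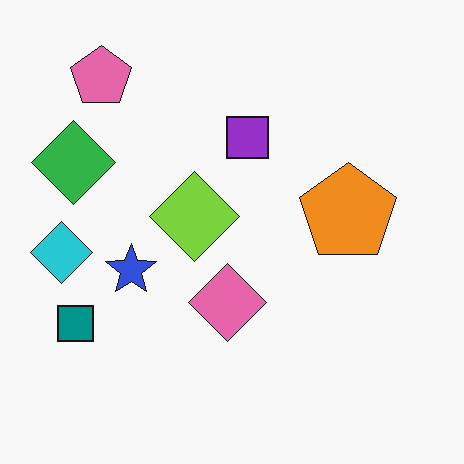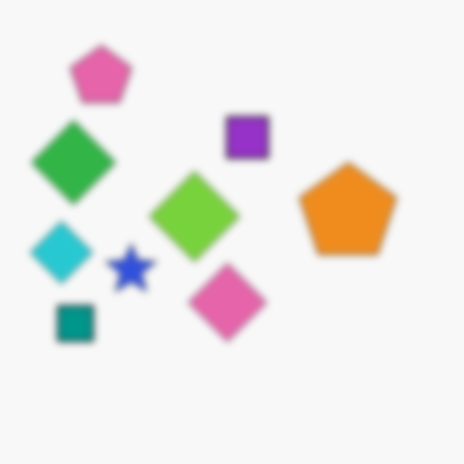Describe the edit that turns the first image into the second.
It was moderately blurred.

Shape edges and outlines are uniformly softened across the whole image.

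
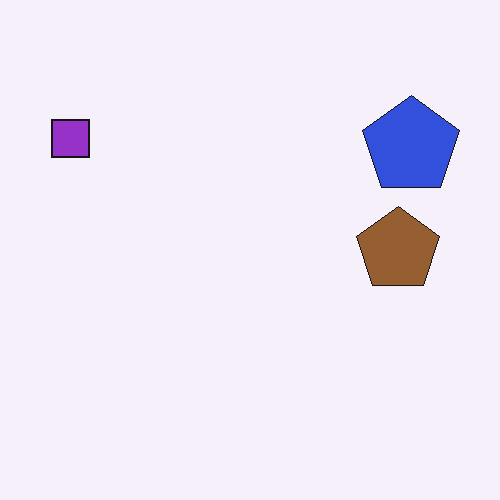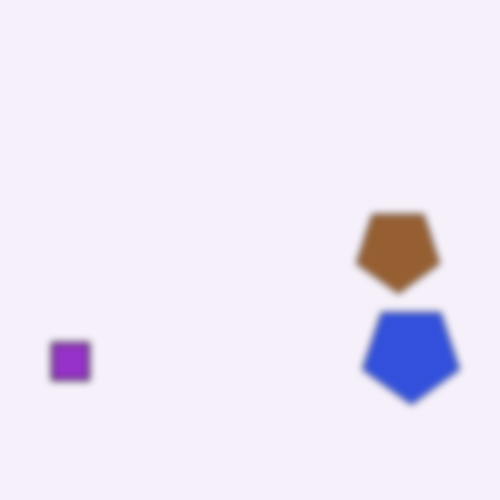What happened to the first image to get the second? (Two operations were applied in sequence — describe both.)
Noticeably gaussian-blurred, then flipped vertically (top ↔ bottom).

Shape edges and outlines are uniformly softened across the whole image. The purple square is in the top-left of the first image and the bottom-left of the second — shapes on opposite sides of the horizontal midline have swapped in a mirror flip.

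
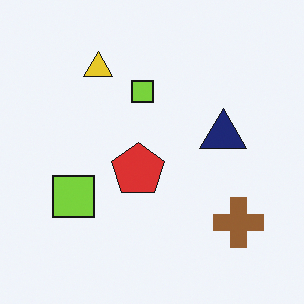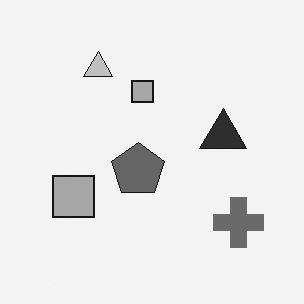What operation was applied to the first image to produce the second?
The transformation is: converted to grayscale.

All color is removed — every shape is now a shade of grey.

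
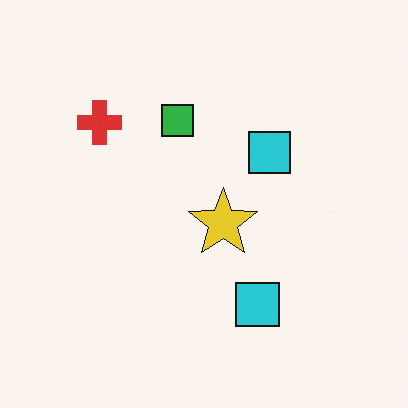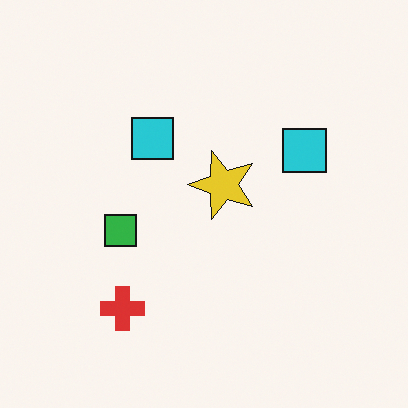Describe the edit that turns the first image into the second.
The transformation is: rotated 90° counter-clockwise.

The red cross sits in the top-left of the first image and the bottom-left of the second — consistent with a whole-image 90° counter-clockwise rotation.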